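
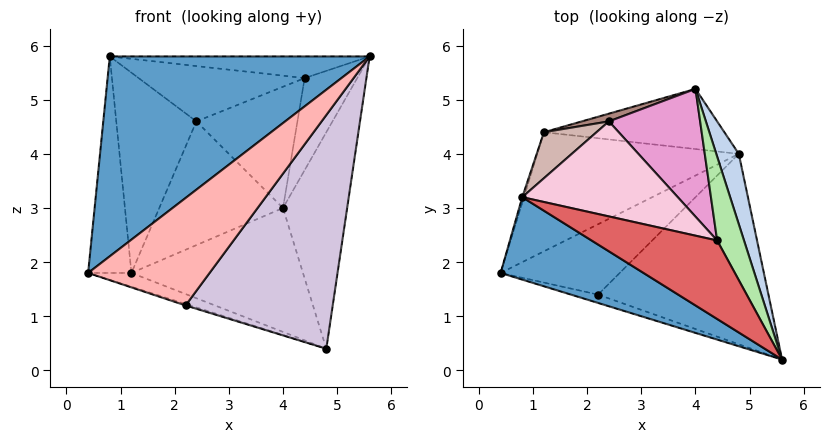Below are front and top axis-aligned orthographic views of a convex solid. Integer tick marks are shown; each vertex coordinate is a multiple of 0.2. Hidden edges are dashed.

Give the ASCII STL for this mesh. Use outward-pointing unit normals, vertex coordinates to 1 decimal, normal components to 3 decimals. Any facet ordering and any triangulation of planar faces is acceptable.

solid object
 facet normal -0.500 -0.800 0.330
  outer loop
   vertex 0.8 3.2 5.8
   vertex 0.4 1.8 1.8
   vertex 5.6 0.2 5.8
  endloop
 endfacet
 facet normal 0.925 0.362 0.118
  outer loop
   vertex 4.8 4.0 0.4
   vertex 4.0 5.2 3.0
   vertex 5.6 0.2 5.8
  endloop
 endfacet
 facet normal -0.956 0.294 -0.007
  outer loop
   vertex 1.2 4.4 1.8
   vertex 0.4 1.8 1.8
   vertex 0.8 3.2 5.8
  endloop
 endfacet
 facet normal -0.350 0.108 -0.931
  outer loop
   vertex 1.2 4.4 1.8
   vertex 4.8 4.0 0.4
   vertex 0.4 1.8 1.8
  endloop
 endfacet
 facet normal -0.070 0.897 -0.436
  outer loop
   vertex 1.2 4.4 1.8
   vertex 4.0 5.2 3.0
   vertex 4.8 4.0 0.4
  endloop
 endfacet
 facet normal 0.749 0.490 0.446
  outer loop
   vertex 4.4 2.4 5.4
   vertex 5.6 0.2 5.8
   vertex 4.0 5.2 3.0
  endloop
 endfacet
 facet normal 0.164 0.262 0.951
  outer loop
   vertex 4.4 2.4 5.4
   vertex 0.8 3.2 5.8
   vertex 5.6 0.2 5.8
  endloop
 endfacet
 facet normal -0.240 -0.968 -0.075
  outer loop
   vertex 2.2 1.4 1.2
   vertex 5.6 0.2 5.8
   vertex 0.4 1.8 1.8
  endloop
 endfacet
 facet normal -0.312 0.020 -0.950
  outer loop
   vertex 2.2 1.4 1.2
   vertex 0.4 1.8 1.8
   vertex 4.8 4.0 0.4
  endloop
 endfacet
 facet normal 0.502 -0.670 -0.546
  outer loop
   vertex 2.2 1.4 1.2
   vertex 4.8 4.0 0.4
   vertex 5.6 0.2 5.8
  endloop
 endfacet
 facet normal -0.298 0.953 0.060
  outer loop
   vertex 2.4 4.6 4.6
   vertex 4.0 5.2 3.0
   vertex 1.2 4.4 1.8
  endloop
 endfacet
 facet normal -0.565 0.804 0.185
  outer loop
   vertex 2.4 4.6 4.6
   vertex 1.2 4.4 1.8
   vertex 0.8 3.2 5.8
  endloop
 endfacet
 facet normal 0.423 0.624 0.657
  outer loop
   vertex 2.4 4.6 4.6
   vertex 4.4 2.4 5.4
   vertex 4.0 5.2 3.0
  endloop
 endfacet
 facet normal 0.203 0.493 0.846
  outer loop
   vertex 2.4 4.6 4.6
   vertex 0.8 3.2 5.8
   vertex 4.4 2.4 5.4
  endloop
 endfacet
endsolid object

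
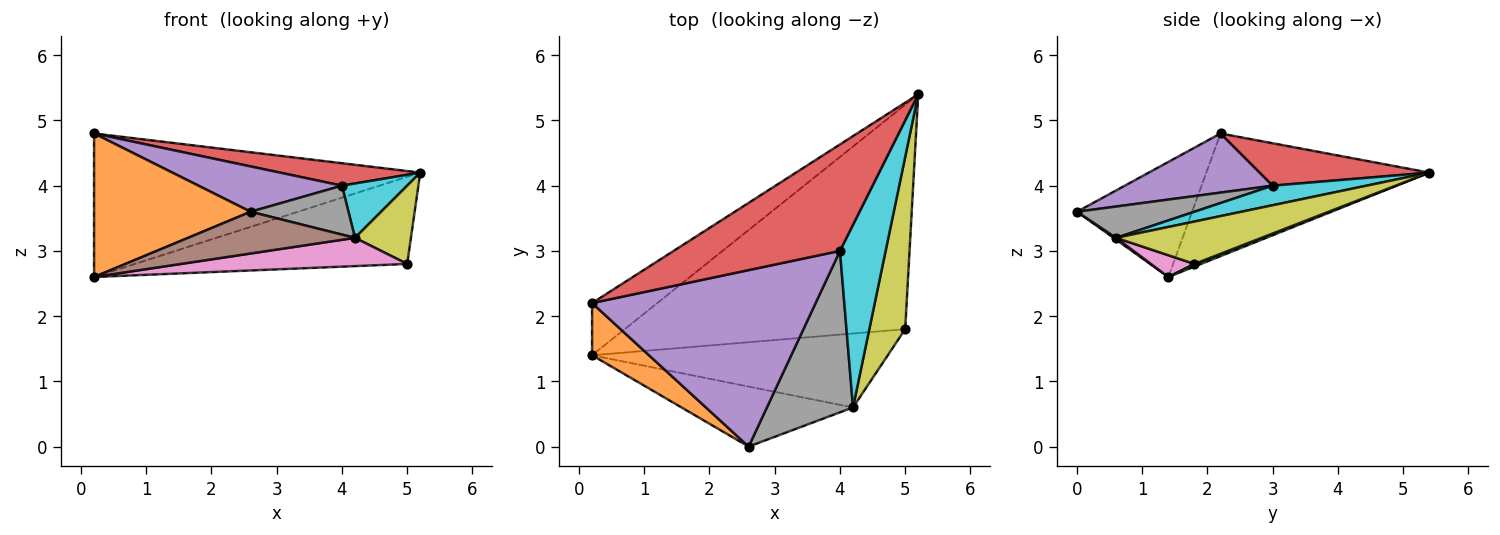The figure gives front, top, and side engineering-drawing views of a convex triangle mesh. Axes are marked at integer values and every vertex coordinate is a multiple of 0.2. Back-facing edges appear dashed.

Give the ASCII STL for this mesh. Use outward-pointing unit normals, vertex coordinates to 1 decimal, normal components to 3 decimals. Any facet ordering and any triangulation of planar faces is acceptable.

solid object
 facet normal -0.541 0.791 -0.288
  outer loop
   vertex 0.2 1.4 2.6
   vertex 0.2 2.2 4.8
   vertex 5.2 5.4 4.2
  endloop
 endfacet
 facet normal -0.568 -0.773 0.281
  outer loop
   vertex 0.2 1.4 2.6
   vertex 2.6 0.0 3.6
   vertex 0.2 2.2 4.8
  endloop
 endfacet
 facet normal 0.009 0.362 -0.932
  outer loop
   vertex 5.0 1.8 2.8
   vertex 0.2 1.4 2.6
   vertex 5.2 5.4 4.2
  endloop
 endfacet
 facet normal 0.242 -0.200 0.949
  outer loop
   vertex 4.0 3.0 4.0
   vertex 5.2 5.4 4.2
   vertex 0.2 2.2 4.8
  endloop
 endfacet
 facet normal 0.248 -0.241 0.938
  outer loop
   vertex 4.0 3.0 4.0
   vertex 0.2 2.2 4.8
   vertex 2.6 0.0 3.6
  endloop
 endfacet
 facet normal 0.009 -0.571 -0.821
  outer loop
   vertex 4.2 0.6 3.2
   vertex 2.6 0.0 3.6
   vertex 0.2 1.4 2.6
  endloop
 endfacet
 facet normal 0.069 -0.356 -0.932
  outer loop
   vertex 4.2 0.6 3.2
   vertex 0.2 1.4 2.6
   vertex 5.0 1.8 2.8
  endloop
 endfacet
 facet normal 0.329 -0.274 0.904
  outer loop
   vertex 4.2 0.6 3.2
   vertex 4.0 3.0 4.0
   vertex 2.6 0.0 3.6
  endloop
 endfacet
 facet normal 0.732 -0.282 0.620
  outer loop
   vertex 4.2 0.6 3.2
   vertex 5.0 1.8 2.8
   vertex 5.2 5.4 4.2
  endloop
 endfacet
 facet normal 0.380 -0.264 0.887
  outer loop
   vertex 4.2 0.6 3.2
   vertex 5.2 5.4 4.2
   vertex 4.0 3.0 4.0
  endloop
 endfacet
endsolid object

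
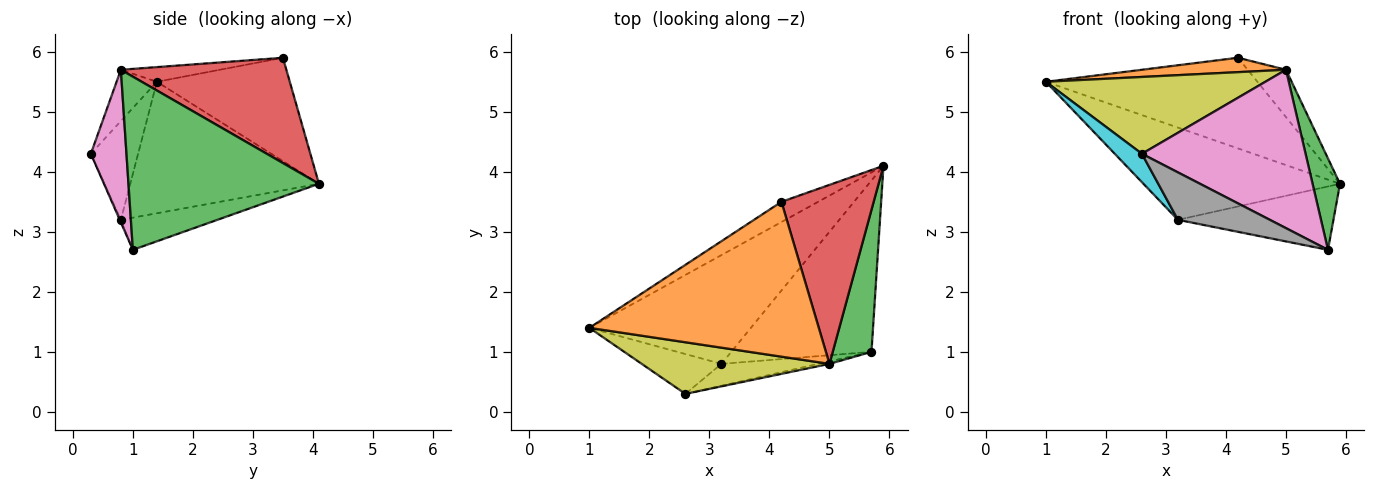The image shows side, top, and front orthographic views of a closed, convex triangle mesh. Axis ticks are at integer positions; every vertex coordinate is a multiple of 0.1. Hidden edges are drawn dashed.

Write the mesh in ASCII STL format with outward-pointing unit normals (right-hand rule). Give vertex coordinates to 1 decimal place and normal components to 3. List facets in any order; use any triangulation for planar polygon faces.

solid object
 facet normal -0.523 0.832 -0.186
  outer loop
   vertex 4.2 3.5 5.9
   vertex 5.9 4.1 3.8
   vertex 1.0 1.4 5.5
  endloop
 endfacet
 facet normal -0.064 -0.092 0.994
  outer loop
   vertex 5.0 0.8 5.7
   vertex 4.2 3.5 5.9
   vertex 1.0 1.4 5.5
  endloop
 endfacet
 facet normal 0.966 -0.139 0.216
  outer loop
   vertex 5.0 0.8 5.7
   vertex 5.7 1.0 2.7
   vertex 5.9 4.1 3.8
  endloop
 endfacet
 facet normal 0.741 0.172 0.649
  outer loop
   vertex 5.0 0.8 5.7
   vertex 5.9 4.1 3.8
   vertex 4.2 3.5 5.9
  endloop
 endfacet
 facet normal -0.528 0.549 -0.648
  outer loop
   vertex 3.2 0.8 3.2
   vertex 1.0 1.4 5.5
   vertex 5.9 4.1 3.8
  endloop
 endfacet
 facet normal -0.211 0.339 -0.917
  outer loop
   vertex 3.2 0.8 3.2
   vertex 5.9 4.1 3.8
   vertex 5.7 1.0 2.7
  endloop
 endfacet
 facet normal 0.213 -0.977 -0.016
  outer loop
   vertex 2.6 0.3 4.3
   vertex 5.7 1.0 2.7
   vertex 5.0 0.8 5.7
  endloop
 endfacet
 facet normal -0.011 -0.908 -0.419
  outer loop
   vertex 2.6 0.3 4.3
   vertex 3.2 0.8 3.2
   vertex 5.7 1.0 2.7
  endloop
 endfacet
 facet normal -0.151 -0.821 0.551
  outer loop
   vertex 2.6 0.3 4.3
   vertex 5.0 0.8 5.7
   vertex 1.0 1.4 5.5
  endloop
 endfacet
 facet normal -0.711 -0.408 -0.573
  outer loop
   vertex 2.6 0.3 4.3
   vertex 1.0 1.4 5.5
   vertex 3.2 0.8 3.2
  endloop
 endfacet
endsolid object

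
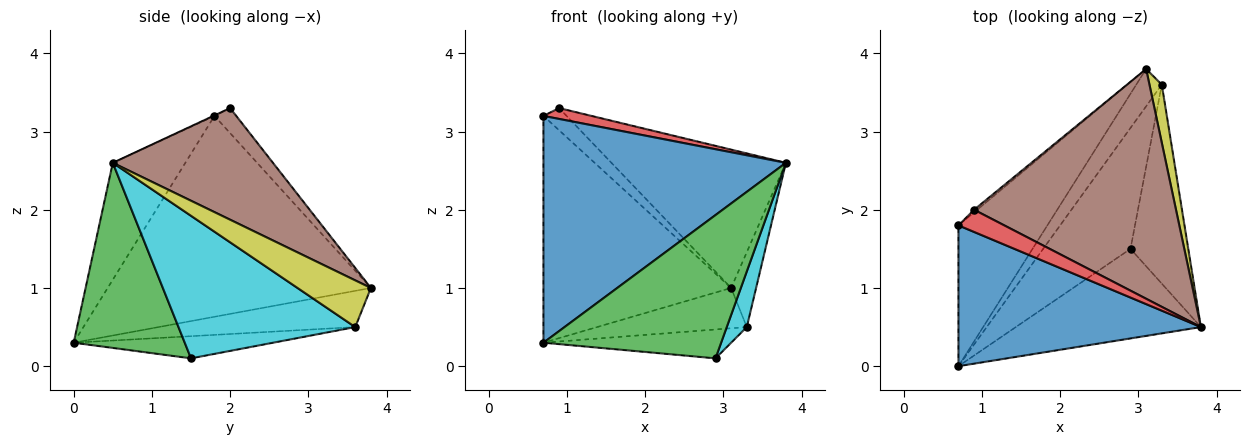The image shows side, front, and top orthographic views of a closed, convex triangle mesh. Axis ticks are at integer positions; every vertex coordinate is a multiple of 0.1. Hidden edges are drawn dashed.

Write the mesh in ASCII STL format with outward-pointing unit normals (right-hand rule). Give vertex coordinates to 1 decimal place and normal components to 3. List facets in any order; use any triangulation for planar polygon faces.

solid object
 facet normal -0.246 -0.823 0.511
  outer loop
   vertex 0.7 0.0 0.3
   vertex 3.8 0.5 2.6
   vertex 0.7 1.8 3.2
  endloop
 endfacet
 facet normal -0.766 0.546 -0.339
  outer loop
   vertex 0.7 0.0 0.3
   vertex 0.7 1.8 3.2
   vertex 3.1 3.8 1.0
  endloop
 endfacet
 facet normal 0.468 -0.749 -0.468
  outer loop
   vertex 2.9 1.5 0.1
   vertex 3.8 0.5 2.6
   vertex 0.7 0.0 0.3
  endloop
 endfacet
 facet normal -0.010 -0.439 0.898
  outer loop
   vertex 0.9 2.0 3.3
   vertex 0.7 1.8 3.2
   vertex 3.8 0.5 2.6
  endloop
 endfacet
 facet normal -0.683 0.726 -0.085
  outer loop
   vertex 0.9 2.0 3.3
   vertex 3.1 3.8 1.0
   vertex 0.7 1.8 3.2
  endloop
 endfacet
 facet normal 0.428 0.466 0.774
  outer loop
   vertex 0.9 2.0 3.3
   vertex 3.8 0.5 2.6
   vertex 3.1 3.8 1.0
  endloop
 endfacet
 facet normal -0.694 0.528 -0.489
  outer loop
   vertex 3.3 3.6 0.5
   vertex 0.7 0.0 0.3
   vertex 3.1 3.8 1.0
  endloop
 endfacet
 facet normal -0.240 0.226 -0.944
  outer loop
   vertex 3.3 3.6 0.5
   vertex 2.9 1.5 0.1
   vertex 0.7 0.0 0.3
  endloop
 endfacet
 facet normal 0.918 0.312 0.242
  outer loop
   vertex 3.3 3.6 0.5
   vertex 3.1 3.8 1.0
   vertex 3.8 0.5 2.6
  endloop
 endfacet
 facet normal 0.922 -0.104 -0.374
  outer loop
   vertex 3.3 3.6 0.5
   vertex 3.8 0.5 2.6
   vertex 2.9 1.5 0.1
  endloop
 endfacet
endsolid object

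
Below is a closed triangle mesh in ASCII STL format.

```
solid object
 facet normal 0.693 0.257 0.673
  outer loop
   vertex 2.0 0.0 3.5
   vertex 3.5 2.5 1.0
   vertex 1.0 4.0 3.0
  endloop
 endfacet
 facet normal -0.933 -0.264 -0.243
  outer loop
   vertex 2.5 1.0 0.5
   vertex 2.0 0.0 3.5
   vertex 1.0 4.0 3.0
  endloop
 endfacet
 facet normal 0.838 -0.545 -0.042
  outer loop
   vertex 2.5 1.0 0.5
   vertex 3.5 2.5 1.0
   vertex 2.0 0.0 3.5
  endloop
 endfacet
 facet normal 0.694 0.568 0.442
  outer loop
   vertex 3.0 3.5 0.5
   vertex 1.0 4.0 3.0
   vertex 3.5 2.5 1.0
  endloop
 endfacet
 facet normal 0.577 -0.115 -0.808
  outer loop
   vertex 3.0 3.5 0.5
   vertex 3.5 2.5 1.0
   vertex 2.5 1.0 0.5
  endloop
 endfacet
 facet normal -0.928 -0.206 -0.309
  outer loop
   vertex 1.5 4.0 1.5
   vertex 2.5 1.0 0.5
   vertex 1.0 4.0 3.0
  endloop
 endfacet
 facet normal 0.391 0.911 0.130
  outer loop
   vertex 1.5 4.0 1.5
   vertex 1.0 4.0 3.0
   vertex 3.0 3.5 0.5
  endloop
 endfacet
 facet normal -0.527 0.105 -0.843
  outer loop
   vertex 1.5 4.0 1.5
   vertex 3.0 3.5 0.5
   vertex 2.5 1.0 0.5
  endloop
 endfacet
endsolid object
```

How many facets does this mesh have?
8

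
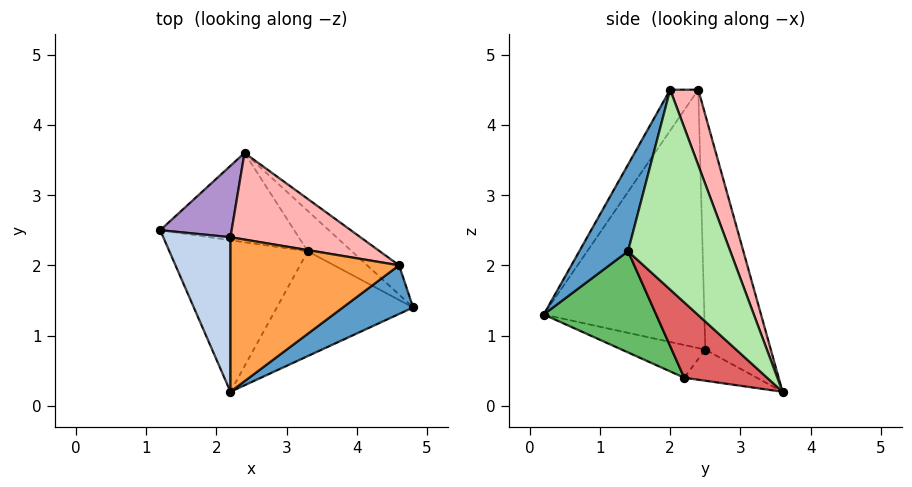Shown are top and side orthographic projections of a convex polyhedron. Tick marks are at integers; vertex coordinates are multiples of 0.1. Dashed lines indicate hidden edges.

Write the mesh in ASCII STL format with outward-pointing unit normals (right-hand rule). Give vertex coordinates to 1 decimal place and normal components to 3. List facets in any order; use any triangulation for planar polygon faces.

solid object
 facet normal 0.327 -0.907 0.265
  outer loop
   vertex 4.6 2.0 4.5
   vertex 2.2 0.2 1.3
   vertex 4.8 1.4 2.2
  endloop
 endfacet
 facet normal -0.909 -0.344 0.236
  outer loop
   vertex 2.2 2.4 4.5
   vertex 1.2 2.5 0.8
   vertex 2.2 0.2 1.3
  endloop
 endfacet
 facet normal -0.136 -0.816 0.561
  outer loop
   vertex 2.2 2.4 4.5
   vertex 2.2 0.2 1.3
   vertex 4.6 2.0 4.5
  endloop
 endfacet
 facet normal -0.219 -0.297 -0.929
  outer loop
   vertex 3.3 2.2 0.4
   vertex 2.2 0.2 1.3
   vertex 1.2 2.5 0.8
  endloop
 endfacet
 facet normal 0.491 -0.567 -0.661
  outer loop
   vertex 3.3 2.2 0.4
   vertex 4.8 1.4 2.2
   vertex 2.2 0.2 1.3
  endloop
 endfacet
 facet normal 0.722 0.683 -0.115
  outer loop
   vertex 2.4 3.6 0.2
   vertex 4.6 2.0 4.5
   vertex 4.8 1.4 2.2
  endloop
 endfacet
 facet normal 0.777 0.435 -0.455
  outer loop
   vertex 2.4 3.6 0.2
   vertex 4.8 1.4 2.2
   vertex 3.3 2.2 0.4
  endloop
 endfacet
 facet normal 0.158 0.949 0.272
  outer loop
   vertex 2.4 3.6 0.2
   vertex 2.2 2.4 4.5
   vertex 4.6 2.0 4.5
  endloop
 endfacet
 facet normal -0.612 0.769 0.186
  outer loop
   vertex 2.4 3.6 0.2
   vertex 1.2 2.5 0.8
   vertex 2.2 2.4 4.5
  endloop
 endfacet
 facet normal -0.218 -0.274 -0.937
  outer loop
   vertex 2.4 3.6 0.2
   vertex 3.3 2.2 0.4
   vertex 1.2 2.5 0.8
  endloop
 endfacet
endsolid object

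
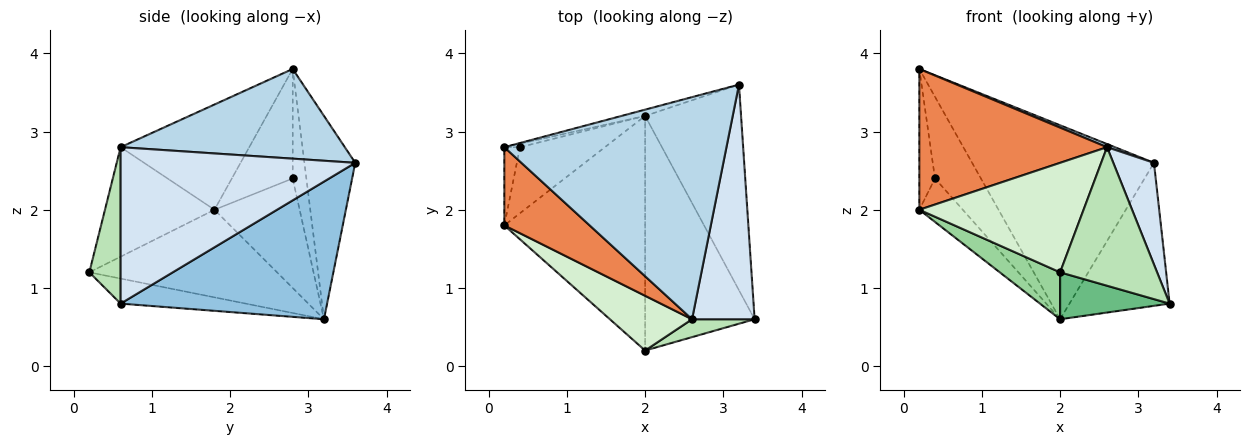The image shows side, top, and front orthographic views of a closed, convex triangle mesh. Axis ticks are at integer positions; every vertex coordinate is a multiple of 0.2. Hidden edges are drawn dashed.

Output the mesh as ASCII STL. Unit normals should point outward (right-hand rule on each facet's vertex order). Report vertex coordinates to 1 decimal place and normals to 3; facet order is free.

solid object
 facet normal -0.269 0.963 -0.031
  outer loop
   vertex 2.0 3.2 0.6
   vertex 0.2 2.8 3.8
   vertex 3.2 3.6 2.6
  endloop
 endfacet
 facet normal 0.762 0.370 -0.531
  outer loop
   vertex 2.0 3.2 0.6
   vertex 3.2 3.6 2.6
   vertex 3.4 0.6 0.8
  endloop
 endfacet
 facet normal 0.374 -0.013 0.927
  outer loop
   vertex 2.6 0.6 2.8
   vertex 3.2 3.6 2.6
   vertex 0.2 2.8 3.8
  endloop
 endfacet
 facet normal 0.917 -0.159 0.367
  outer loop
   vertex 2.6 0.6 2.8
   vertex 3.4 0.6 0.8
   vertex 3.2 3.6 2.6
  endloop
 endfacet
 facet normal -0.514 -0.750 0.417
  outer loop
   vertex 2.6 0.6 2.8
   vertex 0.2 2.8 3.8
   vertex 0.2 1.8 2.0
  endloop
 endfacet
 facet normal -0.285 0.958 -0.041
  outer loop
   vertex 0.4 2.8 2.4
   vertex 0.2 2.8 3.8
   vertex 2.0 3.2 0.6
  endloop
 endfacet
 facet normal -0.959 0.247 -0.137
  outer loop
   vertex 0.4 2.8 2.4
   vertex 0.2 1.8 2.0
   vertex 0.2 2.8 3.8
  endloop
 endfacet
 facet normal -0.733 0.374 -0.568
  outer loop
   vertex 0.4 2.8 2.4
   vertex 2.0 3.2 0.6
   vertex 0.2 1.8 2.0
  endloop
 endfacet
 facet normal -0.219 -0.191 -0.957
  outer loop
   vertex 2.0 0.2 1.2
   vertex 2.0 3.2 0.6
   vertex 3.4 0.6 0.8
  endloop
 endfacet
 facet normal -0.521 -0.167 -0.837
  outer loop
   vertex 2.0 0.2 1.2
   vertex 0.2 1.8 2.0
   vertex 2.0 3.2 0.6
  endloop
 endfacet
 facet normal 0.305 -0.945 0.122
  outer loop
   vertex 2.0 0.2 1.2
   vertex 3.4 0.6 0.8
   vertex 2.6 0.6 2.8
  endloop
 endfacet
 facet normal -0.512 -0.768 0.384
  outer loop
   vertex 2.0 0.2 1.2
   vertex 2.6 0.6 2.8
   vertex 0.2 1.8 2.0
  endloop
 endfacet
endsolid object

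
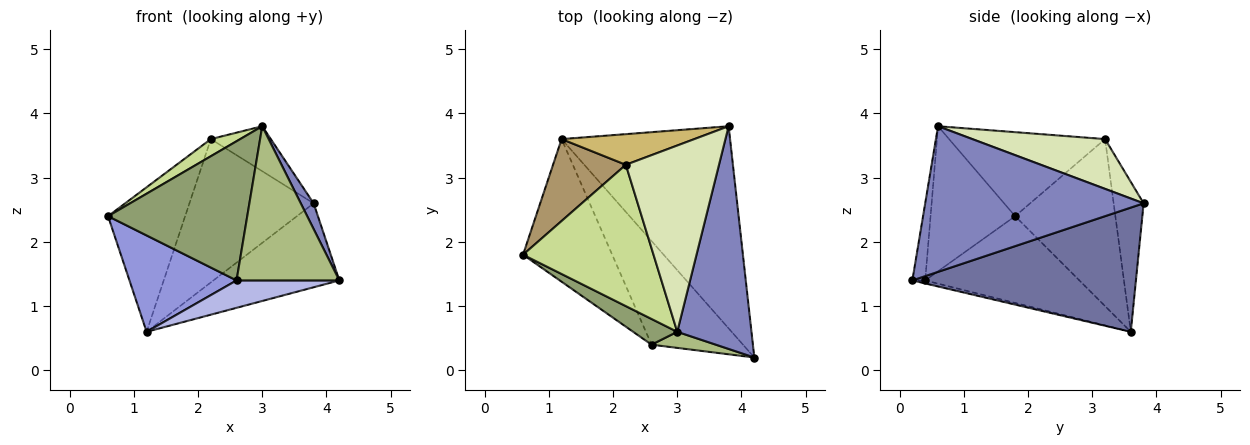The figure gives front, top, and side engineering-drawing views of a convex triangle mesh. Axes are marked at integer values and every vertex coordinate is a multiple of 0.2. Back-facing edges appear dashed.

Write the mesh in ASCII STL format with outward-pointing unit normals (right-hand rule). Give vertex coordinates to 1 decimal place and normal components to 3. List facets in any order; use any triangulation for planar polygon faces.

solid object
 facet normal 0.563 0.317 -0.763
  outer loop
   vertex 1.2 3.6 0.6
   vertex 3.8 3.8 2.6
   vertex 4.2 0.2 1.4
  endloop
 endfacet
 facet normal 0.890 -0.052 0.454
  outer loop
   vertex 3.0 0.6 3.8
   vertex 4.2 0.2 1.4
   vertex 3.8 3.8 2.6
  endloop
 endfacet
 facet normal -0.628 -0.436 -0.645
  outer loop
   vertex 2.6 0.4 1.4
   vertex 0.6 1.8 2.4
   vertex 1.2 3.6 0.6
  endloop
 endfacet
 facet normal -0.032 -0.256 -0.966
  outer loop
   vertex 2.6 0.4 1.4
   vertex 1.2 3.6 0.6
   vertex 4.2 0.2 1.4
  endloop
 endfacet
 facet normal -0.513 -0.844 0.156
  outer loop
   vertex 2.6 0.4 1.4
   vertex 3.0 0.6 3.8
   vertex 0.6 1.8 2.4
  endloop
 endfacet
 facet normal -0.123 -0.987 0.103
  outer loop
   vertex 2.6 0.4 1.4
   vertex 4.2 0.2 1.4
   vertex 3.0 0.6 3.8
  endloop
 endfacet
 facet normal -0.539 -0.101 0.836
  outer loop
   vertex 2.2 3.2 3.6
   vertex 0.6 1.8 2.4
   vertex 3.0 0.6 3.8
  endloop
 endfacet
 facet normal 0.461 0.208 0.863
  outer loop
   vertex 2.2 3.2 3.6
   vertex 3.0 0.6 3.8
   vertex 3.8 3.8 2.6
  endloop
 endfacet
 facet normal -0.749 0.576 0.327
  outer loop
   vertex 2.2 3.2 3.6
   vertex 1.2 3.6 0.6
   vertex 0.6 1.8 2.4
  endloop
 endfacet
 facet normal -0.230 0.952 0.203
  outer loop
   vertex 2.2 3.2 3.6
   vertex 3.8 3.8 2.6
   vertex 1.2 3.6 0.6
  endloop
 endfacet
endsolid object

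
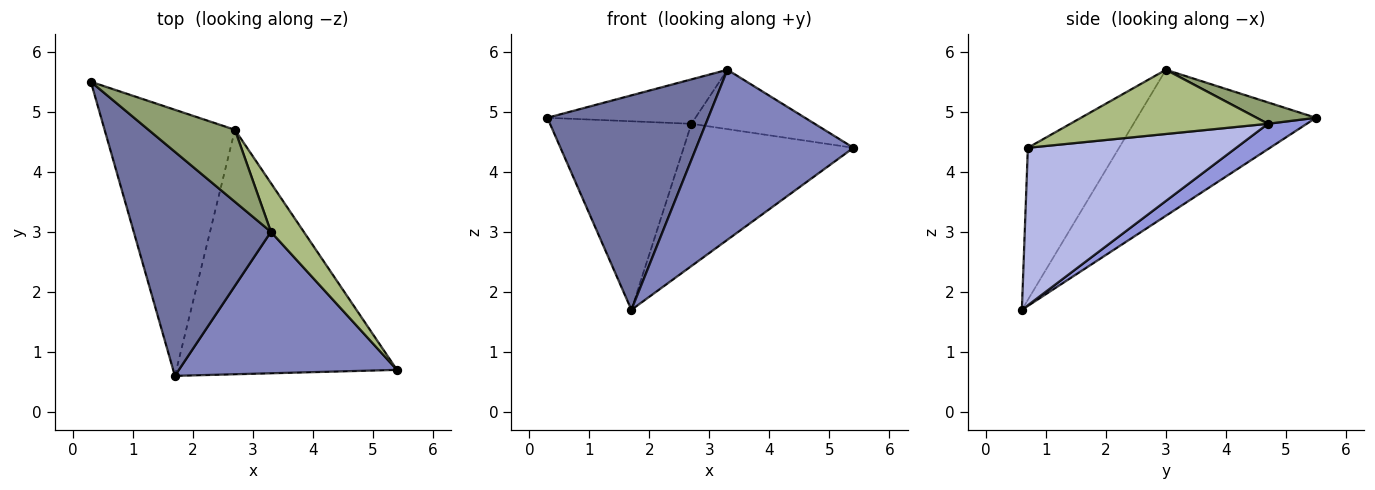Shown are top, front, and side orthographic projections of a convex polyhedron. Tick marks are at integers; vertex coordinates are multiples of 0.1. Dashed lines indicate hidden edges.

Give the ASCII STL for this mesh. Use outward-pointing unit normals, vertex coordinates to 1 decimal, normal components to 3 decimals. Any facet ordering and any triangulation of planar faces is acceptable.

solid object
 facet normal -0.610 -0.548 0.573
  outer loop
   vertex 3.3 3.0 5.7
   vertex 0.3 5.5 4.9
   vertex 1.7 0.6 1.7
  endloop
 endfacet
 facet normal -0.407 -0.702 0.584
  outer loop
   vertex 3.3 3.0 5.7
   vertex 1.7 0.6 1.7
   vertex 5.4 0.7 4.4
  endloop
 endfacet
 facet normal 0.157 0.571 -0.806
  outer loop
   vertex 2.7 4.7 4.8
   vertex 1.7 0.6 1.7
   vertex 0.3 5.5 4.9
  endloop
 endfacet
 facet normal 0.525 0.428 -0.736
  outer loop
   vertex 2.7 4.7 4.8
   vertex 5.4 0.7 4.4
   vertex 1.7 0.6 1.7
  endloop
 endfacet
 facet normal 0.206 0.514 0.833
  outer loop
   vertex 2.7 4.7 4.8
   vertex 0.3 5.5 4.9
   vertex 3.3 3.0 5.7
  endloop
 endfacet
 facet normal 0.778 0.486 0.398
  outer loop
   vertex 2.7 4.7 4.8
   vertex 3.3 3.0 5.7
   vertex 5.4 0.7 4.4
  endloop
 endfacet
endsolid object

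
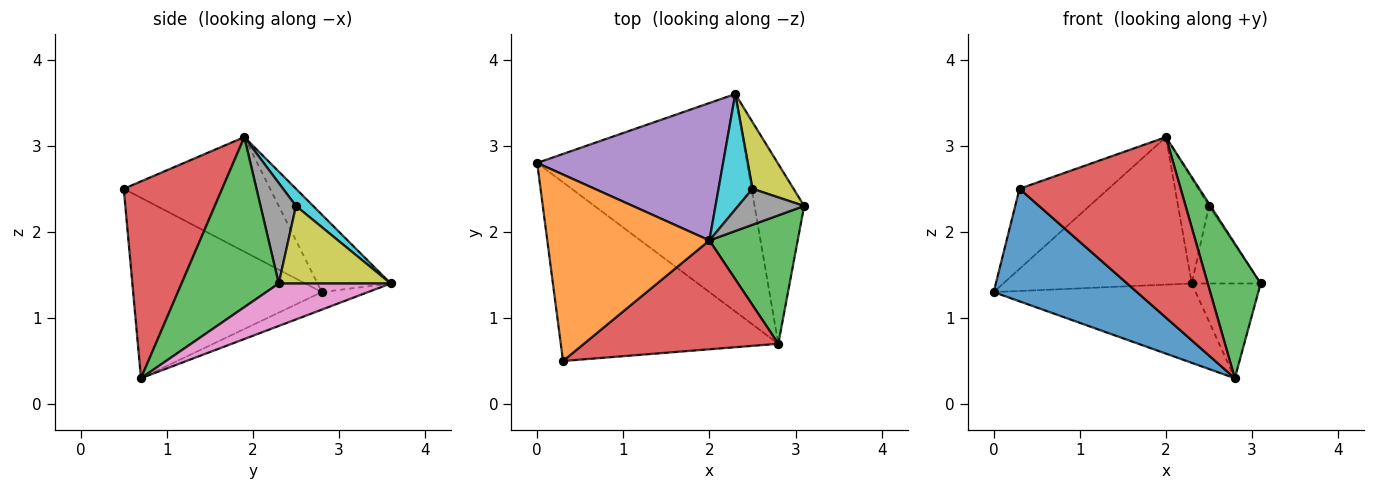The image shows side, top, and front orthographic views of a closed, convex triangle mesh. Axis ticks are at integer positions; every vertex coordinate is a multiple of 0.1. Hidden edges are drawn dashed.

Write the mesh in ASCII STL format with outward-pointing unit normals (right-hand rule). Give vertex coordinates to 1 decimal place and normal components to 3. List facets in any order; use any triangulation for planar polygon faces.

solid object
 facet normal -0.575 -0.436 -0.693
  outer loop
   vertex 2.8 0.7 0.3
   vertex 0.3 0.5 2.5
   vertex 0.0 2.8 1.3
  endloop
 endfacet
 facet normal -0.545 0.331 0.771
  outer loop
   vertex 2.0 1.9 3.1
   vertex 0.0 2.8 1.3
   vertex 0.3 0.5 2.5
  endloop
 endfacet
 facet normal 0.799 -0.435 0.415
  outer loop
   vertex 2.0 1.9 3.1
   vertex 2.8 0.7 0.3
   vertex 3.1 2.3 1.4
  endloop
 endfacet
 facet normal 0.463 -0.759 0.458
  outer loop
   vertex 2.0 1.9 3.1
   vertex 0.3 0.5 2.5
   vertex 2.8 0.7 0.3
  endloop
 endfacet
 facet normal -0.273 0.704 0.656
  outer loop
   vertex 2.3 3.6 1.4
   vertex 0.0 2.8 1.3
   vertex 2.0 1.9 3.1
  endloop
 endfacet
 facet normal -0.078 0.342 -0.937
  outer loop
   vertex 2.3 3.6 1.4
   vertex 2.8 0.7 0.3
   vertex 0.0 2.8 1.3
  endloop
 endfacet
 facet normal 0.604 0.372 -0.705
  outer loop
   vertex 2.3 3.6 1.4
   vertex 3.1 2.3 1.4
   vertex 2.8 0.7 0.3
  endloop
 endfacet
 facet normal 0.835 0.036 0.549
  outer loop
   vertex 2.5 2.5 2.3
   vertex 2.0 1.9 3.1
   vertex 3.1 2.3 1.4
  endloop
 endfacet
 facet normal 0.776 0.478 0.411
  outer loop
   vertex 2.5 2.5 2.3
   vertex 3.1 2.3 1.4
   vertex 2.3 3.6 1.4
  endloop
 endfacet
 facet normal 0.351 0.630 0.692
  outer loop
   vertex 2.5 2.5 2.3
   vertex 2.3 3.6 1.4
   vertex 2.0 1.9 3.1
  endloop
 endfacet
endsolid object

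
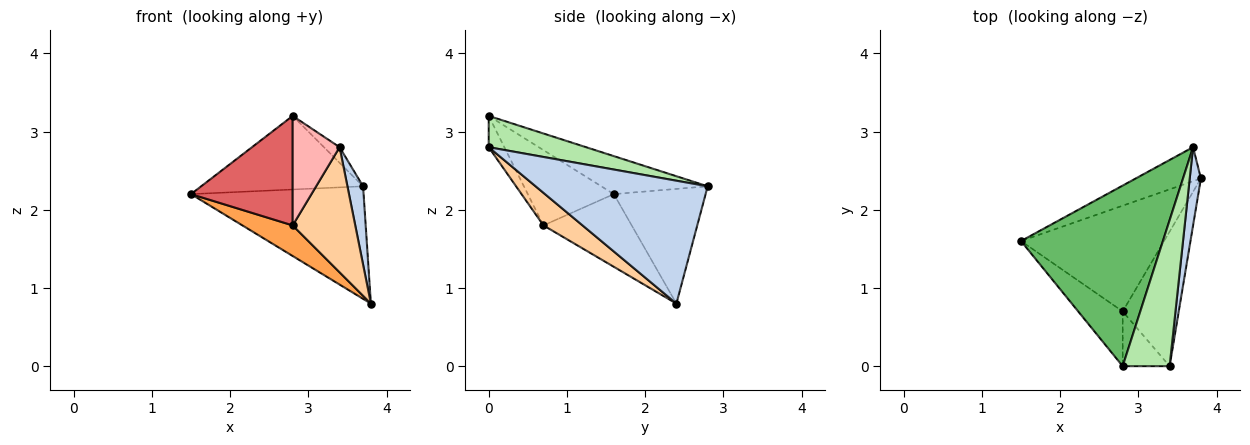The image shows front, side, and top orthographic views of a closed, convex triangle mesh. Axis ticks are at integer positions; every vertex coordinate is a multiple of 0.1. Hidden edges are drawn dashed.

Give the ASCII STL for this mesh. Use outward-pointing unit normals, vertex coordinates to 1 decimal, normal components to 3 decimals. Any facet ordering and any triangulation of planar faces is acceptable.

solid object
 facet normal -0.454 0.853 -0.258
  outer loop
   vertex 3.7 2.8 2.3
   vertex 3.8 2.4 0.8
   vertex 1.5 1.6 2.2
  endloop
 endfacet
 facet normal 0.992 -0.090 0.090
  outer loop
   vertex 3.7 2.8 2.3
   vertex 3.4 0.0 2.8
   vertex 3.8 2.4 0.8
  endloop
 endfacet
 facet normal -0.439 -0.250 -0.863
  outer loop
   vertex 2.8 0.7 1.8
   vertex 1.5 1.6 2.2
   vertex 3.8 2.4 0.8
  endloop
 endfacet
 facet normal 0.392 -0.627 -0.674
  outer loop
   vertex 2.8 0.7 1.8
   vertex 3.8 2.4 0.8
   vertex 3.4 0.0 2.8
  endloop
 endfacet
 facet normal -0.241 0.366 0.899
  outer loop
   vertex 2.8 0.0 3.2
   vertex 3.7 2.8 2.3
   vertex 1.5 1.6 2.2
  endloop
 endfacet
 facet normal 0.553 0.089 0.829
  outer loop
   vertex 2.8 0.0 3.2
   vertex 3.4 0.0 2.8
   vertex 3.7 2.8 2.3
  endloop
 endfacet
 facet normal -0.603 -0.713 -0.357
  outer loop
   vertex 2.8 0.0 3.2
   vertex 1.5 1.6 2.2
   vertex 2.8 0.7 1.8
  endloop
 endfacet
 facet normal -0.286 -0.857 -0.429
  outer loop
   vertex 2.8 0.0 3.2
   vertex 2.8 0.7 1.8
   vertex 3.4 0.0 2.8
  endloop
 endfacet
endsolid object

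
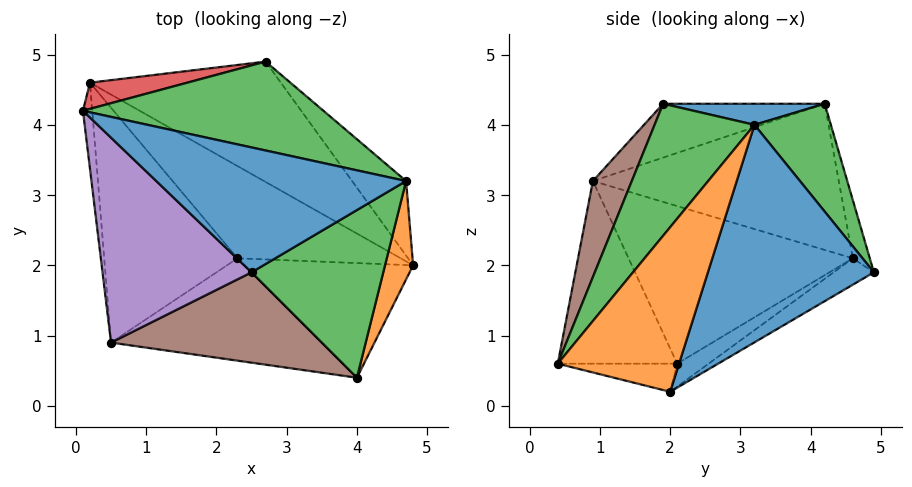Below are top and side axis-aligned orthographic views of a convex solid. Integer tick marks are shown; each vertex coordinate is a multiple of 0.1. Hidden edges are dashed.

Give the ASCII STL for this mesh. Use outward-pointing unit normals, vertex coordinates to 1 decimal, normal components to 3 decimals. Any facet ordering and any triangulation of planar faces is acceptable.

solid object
 facet normal 0.084 0.087 0.993
  outer loop
   vertex 4.7 3.2 4.0
   vertex 0.1 4.2 4.3
   vertex 2.5 1.9 4.3
  endloop
 endfacet
 facet normal 0.899 -0.411 0.153
  outer loop
   vertex 4.7 3.2 4.0
   vertex 4.0 0.4 0.6
   vertex 4.8 2.0 0.2
  endloop
 endfacet
 facet normal 0.492 -0.719 0.491
  outer loop
   vertex 4.7 3.2 4.0
   vertex 2.5 1.9 4.3
   vertex 4.0 0.4 0.6
  endloop
 endfacet
 facet normal -0.993 -0.099 -0.063
  outer loop
   vertex 0.5 0.9 3.2
   vertex 0.1 4.2 4.3
   vertex 0.2 4.6 2.1
  endloop
 endfacet
 facet normal -0.320 -0.334 0.886
  outer loop
   vertex 0.5 0.9 3.2
   vertex 2.5 1.9 4.3
   vertex 0.1 4.2 4.3
  endloop
 endfacet
 facet normal 0.199 -0.878 0.436
  outer loop
   vertex 0.5 0.9 3.2
   vertex 4.0 0.4 0.6
   vertex 2.5 1.9 4.3
  endloop
 endfacet
 facet normal -0.162 -0.162 -0.973
  outer loop
   vertex 2.3 2.1 0.6
   vertex 4.8 2.0 0.2
   vertex 4.0 0.4 0.6
  endloop
 endfacet
 facet normal -0.126 0.431 -0.894
  outer loop
   vertex 2.3 2.1 0.6
   vertex 0.2 4.6 2.1
   vertex 4.8 2.0 0.2
  endloop
 endfacet
 facet normal -0.548 -0.548 -0.632
  outer loop
   vertex 2.3 2.1 0.6
   vertex 4.0 0.4 0.6
   vertex 0.5 0.9 3.2
  endloop
 endfacet
 facet normal -0.740 -0.246 -0.626
  outer loop
   vertex 2.3 2.1 0.6
   vertex 0.5 0.9 3.2
   vertex 0.2 4.6 2.1
  endloop
 endfacet
 facet normal 0.742 0.645 -0.184
  outer loop
   vertex 2.7 4.9 1.9
   vertex 4.7 3.2 4.0
   vertex 4.8 2.0 0.2
  endloop
 endfacet
 facet normal -0.123 0.434 -0.893
  outer loop
   vertex 2.7 4.9 1.9
   vertex 4.8 2.0 0.2
   vertex 0.2 4.6 2.1
  endloop
 endfacet
 facet normal 0.216 0.849 0.482
  outer loop
   vertex 2.7 4.9 1.9
   vertex 0.1 4.2 4.3
   vertex 4.7 3.2 4.0
  endloop
 endfacet
 facet normal -0.104 0.979 0.173
  outer loop
   vertex 2.7 4.9 1.9
   vertex 0.2 4.6 2.1
   vertex 0.1 4.2 4.3
  endloop
 endfacet
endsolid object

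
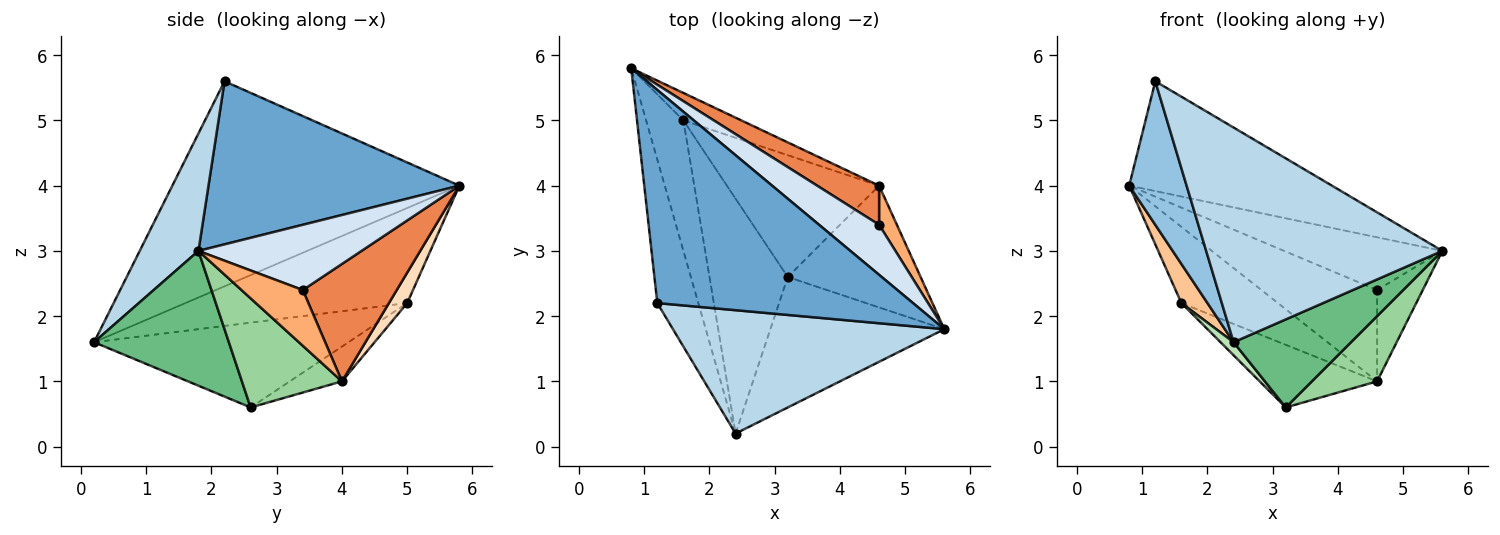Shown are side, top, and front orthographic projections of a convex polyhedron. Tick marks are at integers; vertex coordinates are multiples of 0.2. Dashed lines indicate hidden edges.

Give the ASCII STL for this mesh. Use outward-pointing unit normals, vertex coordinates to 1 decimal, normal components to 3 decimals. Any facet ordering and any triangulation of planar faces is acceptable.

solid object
 facet normal 0.493 0.398 0.773
  outer loop
   vertex 1.2 2.2 5.6
   vertex 5.6 1.8 3.0
   vertex 0.8 5.8 4.0
  endloop
 endfacet
 facet normal -0.962 -0.192 -0.192
  outer loop
   vertex 1.2 2.2 5.6
   vertex 0.8 5.8 4.0
   vertex 2.4 0.2 1.6
  endloop
 endfacet
 facet normal 0.211 -0.848 0.487
  outer loop
   vertex 1.2 2.2 5.6
   vertex 2.4 0.2 1.6
   vertex 5.6 1.8 3.0
  endloop
 endfacet
 facet normal 0.599 0.581 0.551
  outer loop
   vertex 4.6 3.4 2.4
   vertex 0.8 5.8 4.0
   vertex 5.6 1.8 3.0
  endloop
 endfacet
 facet normal 0.598 0.737 0.316
  outer loop
   vertex 4.6 3.4 2.4
   vertex 4.6 4.0 1.0
   vertex 0.8 5.8 4.0
  endloop
 endfacet
 facet normal 0.777 0.579 0.248
  outer loop
   vertex 4.6 3.4 2.4
   vertex 5.6 1.8 3.0
   vertex 4.6 4.0 1.0
  endloop
 endfacet
 facet normal -0.925 -0.109 -0.363
  outer loop
   vertex 1.6 5.0 2.2
   vertex 2.4 0.2 1.6
   vertex 0.8 5.8 4.0
  endloop
 endfacet
 facet normal 0.175 0.926 -0.334
  outer loop
   vertex 1.6 5.0 2.2
   vertex 0.8 5.8 4.0
   vertex 4.6 4.0 1.0
  endloop
 endfacet
 facet normal 0.540 -0.471 -0.697
  outer loop
   vertex 3.2 2.6 0.6
   vertex 5.6 1.8 3.0
   vertex 2.4 0.2 1.6
  endloop
 endfacet
 facet normal 0.586 -0.382 -0.714
  outer loop
   vertex 3.2 2.6 0.6
   vertex 4.6 4.0 1.0
   vertex 5.6 1.8 3.0
  endloop
 endfacet
 facet normal -0.734 -0.038 -0.678
  outer loop
   vertex 3.2 2.6 0.6
   vertex 2.4 0.2 1.6
   vertex 1.6 5.0 2.2
  endloop
 endfacet
 facet normal -0.199 0.448 -0.871
  outer loop
   vertex 3.2 2.6 0.6
   vertex 1.6 5.0 2.2
   vertex 4.6 4.0 1.0
  endloop
 endfacet
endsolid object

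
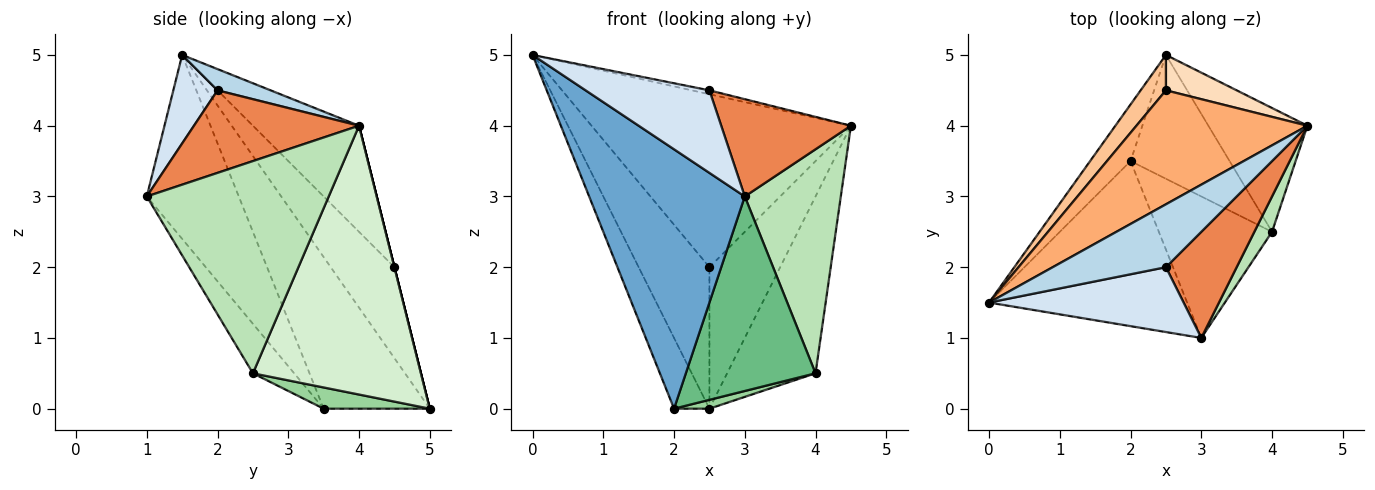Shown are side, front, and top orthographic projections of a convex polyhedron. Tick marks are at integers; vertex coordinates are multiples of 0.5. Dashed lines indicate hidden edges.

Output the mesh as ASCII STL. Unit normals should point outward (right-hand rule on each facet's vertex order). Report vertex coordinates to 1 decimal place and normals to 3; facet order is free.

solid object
 facet normal -0.446 -0.755 -0.480
  outer loop
   vertex 2.0 3.5 0.0
   vertex 3.0 1.0 3.0
   vertex 0.0 1.5 5.0
  endloop
 endfacet
 facet normal -0.920 0.307 -0.245
  outer loop
   vertex 2.0 3.5 0.0
   vertex 0.0 1.5 5.0
   vertex 2.5 5.0 0.0
  endloop
 endfacet
 facet normal 0.184 0.061 0.981
  outer loop
   vertex 2.5 2.0 4.5
   vertex 4.5 4.0 4.0
   vertex 0.0 1.5 5.0
  endloop
 endfacet
 facet normal 0.270 -0.757 0.595
  outer loop
   vertex 2.5 2.0 4.5
   vertex 0.0 1.5 5.0
   vertex 3.0 1.0 3.0
  endloop
 endfacet
 facet normal 0.652 -0.512 0.559
  outer loop
   vertex 2.5 2.0 4.5
   vertex 3.0 1.0 3.0
   vertex 4.5 4.0 4.0
  endloop
 endfacet
 facet normal -0.323 0.790 0.521
  outer loop
   vertex 2.5 4.5 2.0
   vertex 0.0 1.5 5.0
   vertex 4.5 4.0 4.0
  endloop
 endfacet
 facet normal -0.658 0.731 0.183
  outer loop
   vertex 2.5 4.5 2.0
   vertex 2.5 5.0 0.0
   vertex 0.0 1.5 5.0
  endloop
 endfacet
 facet normal 0.000 0.970 0.243
  outer loop
   vertex 2.5 4.5 2.0
   vertex 4.5 4.0 4.0
   vertex 2.5 5.0 0.0
  endloop
 endfacet
 facet normal -0.249 -0.783 -0.570
  outer loop
   vertex 4.0 2.5 0.5
   vertex 3.0 1.0 3.0
   vertex 2.0 3.5 0.0
  endloop
 endfacet
 facet normal 0.209 -0.070 -0.975
  outer loop
   vertex 4.0 2.5 0.5
   vertex 2.0 3.5 0.0
   vertex 2.5 5.0 0.0
  endloop
 endfacet
 facet normal 0.882 -0.465 0.073
  outer loop
   vertex 4.0 2.5 0.5
   vertex 4.5 4.0 4.0
   vertex 3.0 1.0 3.0
  endloop
 endfacet
 facet normal 0.841 0.443 -0.310
  outer loop
   vertex 4.0 2.5 0.5
   vertex 2.5 5.0 0.0
   vertex 4.5 4.0 4.0
  endloop
 endfacet
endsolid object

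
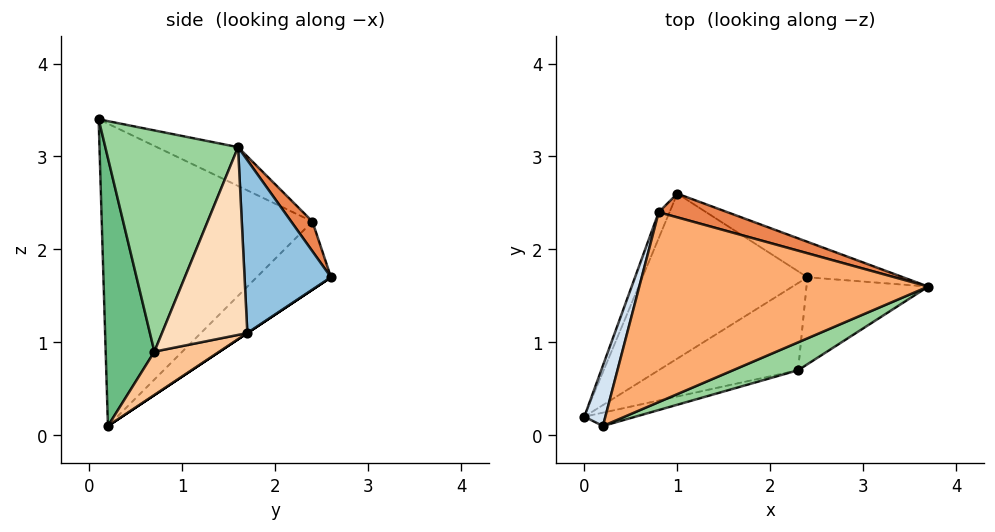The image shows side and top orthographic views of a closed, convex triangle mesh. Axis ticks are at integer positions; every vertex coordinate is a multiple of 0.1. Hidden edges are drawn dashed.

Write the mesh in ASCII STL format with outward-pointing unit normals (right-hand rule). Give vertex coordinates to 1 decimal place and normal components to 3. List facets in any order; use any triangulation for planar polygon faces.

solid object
 facet normal 0.000 0.555 -0.832
  outer loop
   vertex 2.4 1.7 1.1
   vertex 0.0 0.2 0.1
   vertex 1.0 2.6 1.7
  endloop
 endfacet
 facet normal 0.447 0.860 -0.247
  outer loop
   vertex 2.4 1.7 1.1
   vertex 1.0 2.6 1.7
   vertex 3.7 1.6 3.1
  endloop
 endfacet
 facet normal -0.878 0.459 -0.140
  outer loop
   vertex 0.8 2.4 2.3
   vertex 1.0 2.6 1.7
   vertex 0.0 0.2 0.1
  endloop
 endfacet
 facet normal -0.957 0.282 0.067
  outer loop
   vertex 0.8 2.4 2.3
   vertex 0.0 0.2 0.1
   vertex 0.2 0.1 3.4
  endloop
 endfacet
 facet normal 0.155 0.921 0.359
  outer loop
   vertex 0.8 2.4 2.3
   vertex 3.7 1.6 3.1
   vertex 1.0 2.6 1.7
  endloop
 endfacet
 facet normal -0.119 0.453 0.883
  outer loop
   vertex 0.8 2.4 2.3
   vertex 0.2 0.1 3.4
   vertex 3.7 1.6 3.1
  endloop
 endfacet
 facet normal 0.293 0.159 -0.943
  outer loop
   vertex 2.3 0.7 0.9
   vertex 0.0 0.2 0.1
   vertex 2.4 1.7 1.1
  endloop
 endfacet
 facet normal 0.839 0.025 -0.544
  outer loop
   vertex 2.3 0.7 0.9
   vertex 2.4 1.7 1.1
   vertex 3.7 1.6 3.1
  endloop
 endfacet
 facet normal 0.227 -0.973 -0.043
  outer loop
   vertex 2.3 0.7 0.9
   vertex 0.2 0.1 3.4
   vertex 0.0 0.2 0.1
  endloop
 endfacet
 facet normal 0.400 -0.909 0.118
  outer loop
   vertex 2.3 0.7 0.9
   vertex 3.7 1.6 3.1
   vertex 0.2 0.1 3.4
  endloop
 endfacet
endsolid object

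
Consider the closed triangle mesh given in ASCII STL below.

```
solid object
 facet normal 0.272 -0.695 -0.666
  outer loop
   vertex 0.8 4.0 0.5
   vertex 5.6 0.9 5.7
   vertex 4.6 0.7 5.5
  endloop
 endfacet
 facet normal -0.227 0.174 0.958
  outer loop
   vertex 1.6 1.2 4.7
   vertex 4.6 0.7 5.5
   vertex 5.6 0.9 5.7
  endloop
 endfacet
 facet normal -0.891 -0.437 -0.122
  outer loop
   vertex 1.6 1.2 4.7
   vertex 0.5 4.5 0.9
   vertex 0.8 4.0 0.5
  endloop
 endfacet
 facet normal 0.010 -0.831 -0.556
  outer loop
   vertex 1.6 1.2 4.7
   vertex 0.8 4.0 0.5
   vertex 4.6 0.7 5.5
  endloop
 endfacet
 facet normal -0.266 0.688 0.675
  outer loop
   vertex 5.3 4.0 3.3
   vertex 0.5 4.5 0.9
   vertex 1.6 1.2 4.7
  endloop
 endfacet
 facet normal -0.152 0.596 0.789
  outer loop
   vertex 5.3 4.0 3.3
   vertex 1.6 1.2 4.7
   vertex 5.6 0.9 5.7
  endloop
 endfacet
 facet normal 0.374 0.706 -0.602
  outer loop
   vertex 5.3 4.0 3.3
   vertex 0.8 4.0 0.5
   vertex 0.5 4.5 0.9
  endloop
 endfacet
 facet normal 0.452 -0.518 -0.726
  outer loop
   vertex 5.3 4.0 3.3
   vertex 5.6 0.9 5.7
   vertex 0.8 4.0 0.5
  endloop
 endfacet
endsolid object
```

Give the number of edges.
12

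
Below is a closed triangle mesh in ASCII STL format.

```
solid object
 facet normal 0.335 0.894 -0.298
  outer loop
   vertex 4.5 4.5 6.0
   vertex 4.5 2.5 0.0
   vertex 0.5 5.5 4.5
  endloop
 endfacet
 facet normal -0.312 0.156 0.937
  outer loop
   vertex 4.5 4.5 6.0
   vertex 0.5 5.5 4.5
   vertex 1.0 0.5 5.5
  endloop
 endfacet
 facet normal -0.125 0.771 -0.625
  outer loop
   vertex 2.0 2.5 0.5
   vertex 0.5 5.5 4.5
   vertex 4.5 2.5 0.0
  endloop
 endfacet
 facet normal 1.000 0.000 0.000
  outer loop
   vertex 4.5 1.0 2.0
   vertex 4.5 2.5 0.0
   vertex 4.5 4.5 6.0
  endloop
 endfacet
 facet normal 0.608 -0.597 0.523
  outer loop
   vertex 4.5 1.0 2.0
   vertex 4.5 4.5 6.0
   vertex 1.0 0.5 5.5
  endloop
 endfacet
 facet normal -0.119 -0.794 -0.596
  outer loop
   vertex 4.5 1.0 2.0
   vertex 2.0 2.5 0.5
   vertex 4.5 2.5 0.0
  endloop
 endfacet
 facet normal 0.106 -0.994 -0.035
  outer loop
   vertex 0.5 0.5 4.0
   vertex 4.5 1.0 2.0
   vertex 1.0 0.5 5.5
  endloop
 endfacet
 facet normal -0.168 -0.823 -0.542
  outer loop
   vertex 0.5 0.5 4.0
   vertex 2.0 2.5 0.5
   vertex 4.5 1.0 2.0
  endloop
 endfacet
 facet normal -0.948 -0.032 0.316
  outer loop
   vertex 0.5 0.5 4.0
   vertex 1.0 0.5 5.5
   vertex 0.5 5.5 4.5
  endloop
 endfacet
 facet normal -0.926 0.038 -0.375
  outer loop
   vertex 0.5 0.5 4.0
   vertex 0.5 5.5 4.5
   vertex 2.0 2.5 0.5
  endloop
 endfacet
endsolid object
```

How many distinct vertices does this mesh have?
7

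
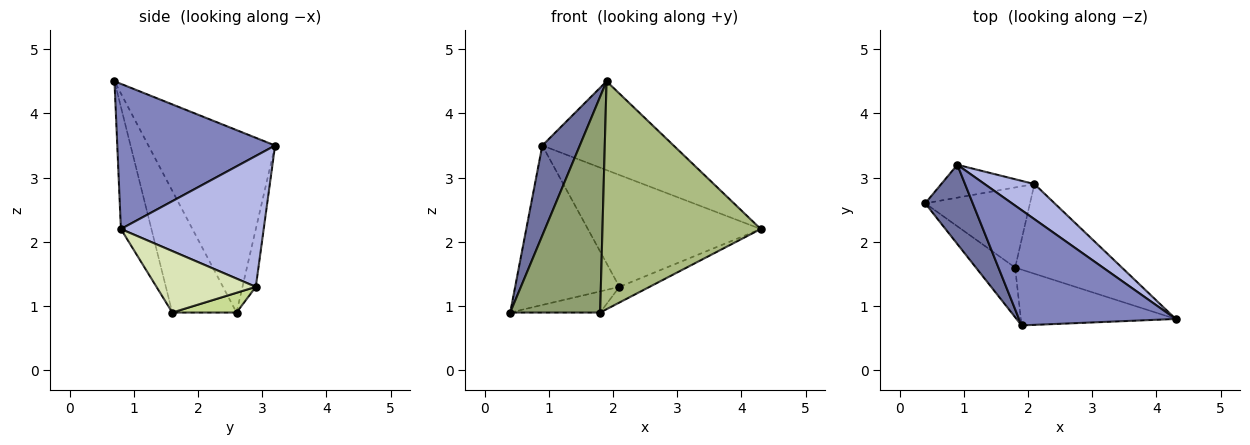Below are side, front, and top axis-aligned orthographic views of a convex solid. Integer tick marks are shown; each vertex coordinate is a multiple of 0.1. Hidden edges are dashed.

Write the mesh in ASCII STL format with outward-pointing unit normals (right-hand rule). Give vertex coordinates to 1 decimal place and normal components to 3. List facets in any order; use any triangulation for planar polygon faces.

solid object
 facet normal -0.930 -0.275 0.242
  outer loop
   vertex 0.9 3.2 3.5
   vertex 0.4 2.6 0.9
   vertex 1.9 0.7 4.5
  endloop
 endfacet
 facet normal 0.592 0.492 0.639
  outer loop
   vertex 0.9 3.2 3.5
   vertex 1.9 0.7 4.5
   vertex 4.3 0.8 2.2
  endloop
 endfacet
 facet normal -0.124 0.972 -0.200
  outer loop
   vertex 2.1 2.9 1.3
   vertex 0.4 2.6 0.9
   vertex 0.9 3.2 3.5
  endloop
 endfacet
 facet normal 0.619 0.749 0.235
  outer loop
   vertex 2.1 2.9 1.3
   vertex 0.9 3.2 3.5
   vertex 4.3 0.8 2.2
  endloop
 endfacet
 facet normal -0.571 -0.800 -0.184
  outer loop
   vertex 1.8 1.6 0.9
   vertex 1.9 0.7 4.5
   vertex 0.4 2.6 0.9
  endloop
 endfacet
 facet normal -0.184 -0.955 -0.234
  outer loop
   vertex 1.8 1.6 0.9
   vertex 4.3 0.8 2.2
   vertex 1.9 0.7 4.5
  endloop
 endfacet
 facet normal 0.179 0.251 -0.951
  outer loop
   vertex 1.8 1.6 0.9
   vertex 0.4 2.6 0.9
   vertex 2.1 2.9 1.3
  endloop
 endfacet
 facet normal 0.493 0.150 -0.857
  outer loop
   vertex 1.8 1.6 0.9
   vertex 2.1 2.9 1.3
   vertex 4.3 0.8 2.2
  endloop
 endfacet
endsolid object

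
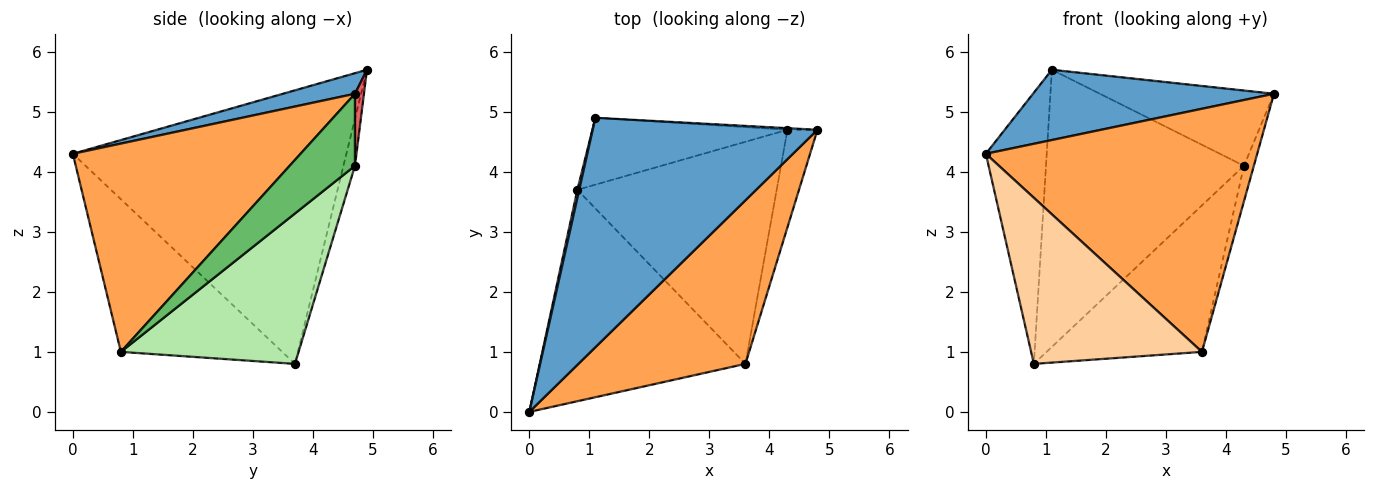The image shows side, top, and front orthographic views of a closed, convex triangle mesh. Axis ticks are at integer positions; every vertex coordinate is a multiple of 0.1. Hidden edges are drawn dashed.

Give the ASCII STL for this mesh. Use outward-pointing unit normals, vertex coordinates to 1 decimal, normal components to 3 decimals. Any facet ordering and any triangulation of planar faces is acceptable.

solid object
 facet normal 0.087 -0.292 0.953
  outer loop
   vertex 1.1 4.9 5.7
   vertex 0.0 0.0 4.3
   vertex 4.8 4.7 5.3
  endloop
 endfacet
 facet normal -0.976 0.217 0.007
  outer loop
   vertex 0.8 3.7 0.8
   vertex 0.0 0.0 4.3
   vertex 1.1 4.9 5.7
  endloop
 endfacet
 facet normal 0.571 -0.681 0.458
  outer loop
   vertex 3.6 0.8 1.0
   vertex 4.8 4.7 5.3
   vertex 0.0 0.0 4.3
  endloop
 endfacet
 facet normal -0.504 -0.534 -0.679
  outer loop
   vertex 3.6 0.8 1.0
   vertex 0.0 0.0 4.3
   vertex 0.8 3.7 0.8
  endloop
 endfacet
 facet normal 0.914 0.139 -0.381
  outer loop
   vertex 4.3 4.7 4.1
   vertex 4.8 4.7 5.3
   vertex 3.6 0.8 1.0
  endloop
 endfacet
 facet normal 0.533 0.466 -0.706
  outer loop
   vertex 4.3 4.7 4.1
   vertex 3.6 0.8 1.0
   vertex 0.8 3.7 0.8
  endloop
 endfacet
 facet normal 0.052 0.998 -0.022
  outer loop
   vertex 4.3 4.7 4.1
   vertex 1.1 4.9 5.7
   vertex 4.8 4.7 5.3
  endloop
 endfacet
 facet normal -0.056 0.971 -0.234
  outer loop
   vertex 4.3 4.7 4.1
   vertex 0.8 3.7 0.8
   vertex 1.1 4.9 5.7
  endloop
 endfacet
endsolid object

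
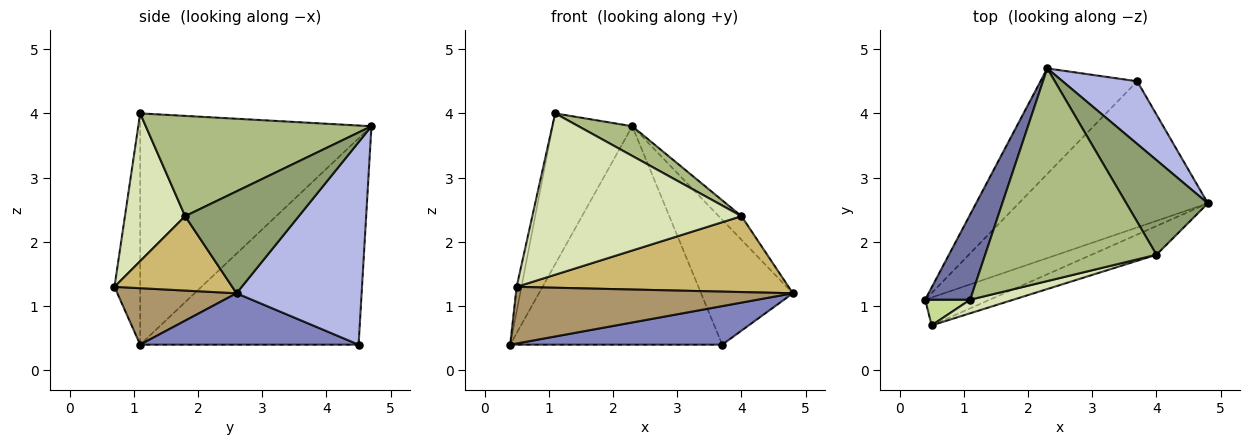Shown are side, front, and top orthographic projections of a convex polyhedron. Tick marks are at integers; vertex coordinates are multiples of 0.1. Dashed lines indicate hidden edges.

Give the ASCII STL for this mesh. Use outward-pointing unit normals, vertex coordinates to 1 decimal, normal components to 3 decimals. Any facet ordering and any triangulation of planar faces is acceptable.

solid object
 facet normal -0.930 0.320 0.181
  outer loop
   vertex 1.1 1.1 4.0
   vertex 2.3 4.7 3.8
   vertex 0.4 1.1 0.4
  endloop
 endfacet
 facet normal 0.254 -0.247 -0.935
  outer loop
   vertex 3.7 4.5 0.4
   vertex 4.8 2.6 1.2
   vertex 0.4 1.1 0.4
  endloop
 endfacet
 facet normal -0.680 0.660 -0.319
  outer loop
   vertex 3.7 4.5 0.4
   vertex 0.4 1.1 0.4
   vertex 2.3 4.7 3.8
  endloop
 endfacet
 facet normal 0.773 0.567 0.285
  outer loop
   vertex 3.7 4.5 0.4
   vertex 2.3 4.7 3.8
   vertex 4.8 2.6 1.2
  endloop
 endfacet
 facet normal 0.772 0.154 0.617
  outer loop
   vertex 4.0 1.8 2.4
   vertex 4.8 2.6 1.2
   vertex 2.3 4.7 3.8
  endloop
 endfacet
 facet normal 0.502 -0.120 0.857
  outer loop
   vertex 4.0 1.8 2.4
   vertex 2.3 4.7 3.8
   vertex 1.1 1.1 4.0
  endloop
 endfacet
 facet normal -0.965 0.181 0.188
  outer loop
   vertex 0.5 0.7 1.3
   vertex 1.1 1.1 4.0
   vertex 0.4 1.1 0.4
  endloop
 endfacet
 facet normal 0.276 -0.958 0.081
  outer loop
   vertex 0.5 0.7 1.3
   vertex 4.0 1.8 2.4
   vertex 1.1 1.1 4.0
  endloop
 endfacet
 facet normal 0.360 -0.837 -0.412
  outer loop
   vertex 0.5 0.7 1.3
   vertex 0.4 1.1 0.4
   vertex 4.8 2.6 1.2
  endloop
 endfacet
 facet normal 0.375 -0.867 -0.328
  outer loop
   vertex 0.5 0.7 1.3
   vertex 4.8 2.6 1.2
   vertex 4.0 1.8 2.4
  endloop
 endfacet
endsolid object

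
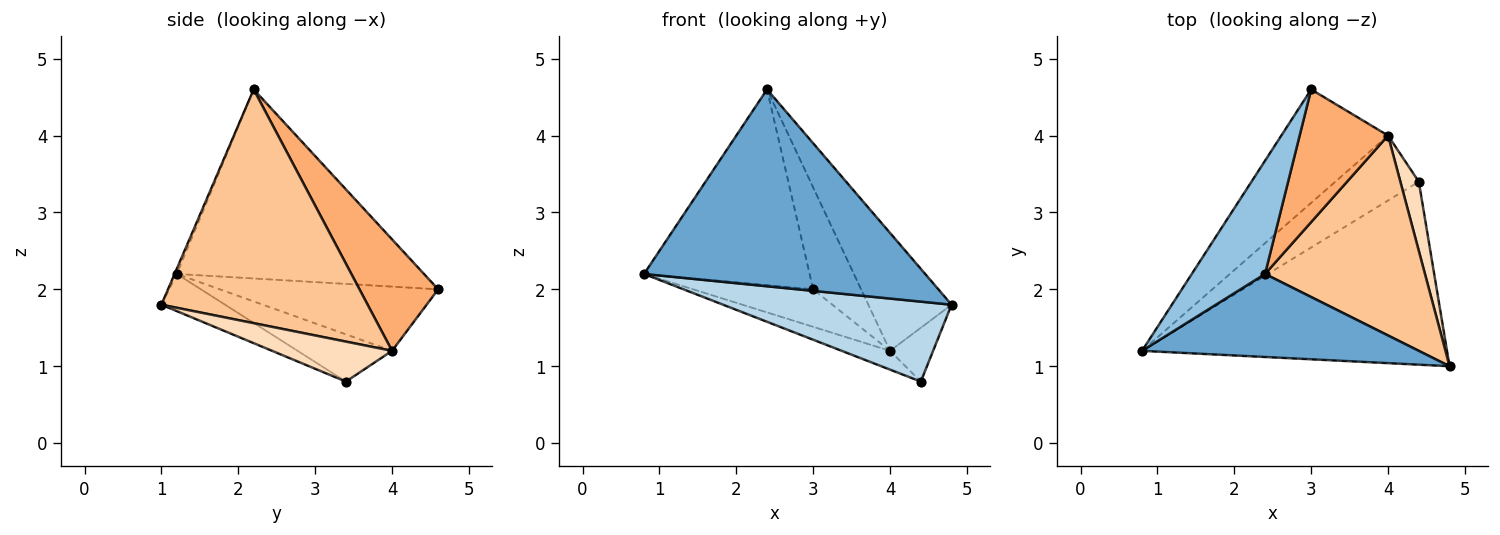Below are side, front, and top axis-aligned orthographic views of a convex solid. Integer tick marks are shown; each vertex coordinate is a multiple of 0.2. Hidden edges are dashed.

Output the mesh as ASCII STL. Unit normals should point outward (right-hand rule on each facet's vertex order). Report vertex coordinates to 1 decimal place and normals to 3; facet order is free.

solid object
 facet normal -0.007 -0.921 0.389
  outer loop
   vertex 2.4 2.2 4.6
   vertex 0.8 1.2 2.2
   vertex 4.8 1.0 1.8
  endloop
 endfacet
 facet normal -0.791 0.530 0.306
  outer loop
   vertex 2.4 2.2 4.6
   vertex 3.0 4.6 2.0
   vertex 0.8 1.2 2.2
  endloop
 endfacet
 facet normal -0.111 -0.398 -0.911
  outer loop
   vertex 4.4 3.4 0.8
   vertex 4.8 1.0 1.8
   vertex 0.8 1.2 2.2
  endloop
 endfacet
 facet normal -0.496 0.272 -0.824
  outer loop
   vertex 4.0 4.0 1.2
   vertex 0.8 1.2 2.2
   vertex 3.0 4.6 2.0
  endloop
 endfacet
 facet normal -0.478 0.244 -0.844
  outer loop
   vertex 4.0 4.0 1.2
   vertex 4.4 3.4 0.8
   vertex 0.8 1.2 2.2
  endloop
 endfacet
 facet normal 0.707 0.431 0.561
  outer loop
   vertex 4.0 4.0 1.2
   vertex 3.0 4.6 2.0
   vertex 2.4 2.2 4.6
  endloop
 endfacet
 facet normal 0.783 0.316 0.536
  outer loop
   vertex 4.0 4.0 1.2
   vertex 2.4 2.2 4.6
   vertex 4.8 1.0 1.8
  endloop
 endfacet
 facet normal 0.863 0.310 0.398
  outer loop
   vertex 4.0 4.0 1.2
   vertex 4.8 1.0 1.8
   vertex 4.4 3.4 0.8
  endloop
 endfacet
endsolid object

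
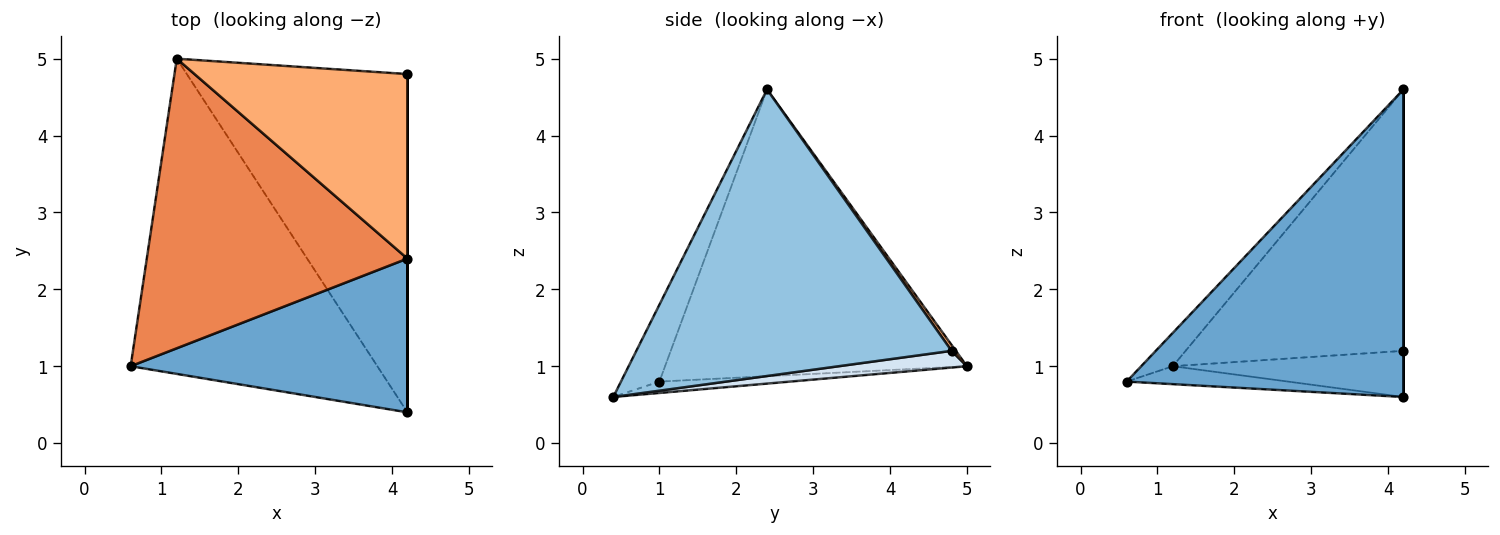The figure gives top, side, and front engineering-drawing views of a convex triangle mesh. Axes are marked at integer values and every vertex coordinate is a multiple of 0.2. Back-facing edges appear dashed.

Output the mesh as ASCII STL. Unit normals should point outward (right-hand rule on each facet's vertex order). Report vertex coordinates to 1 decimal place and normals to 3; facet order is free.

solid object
 facet normal -0.123 -0.888 0.444
  outer loop
   vertex 4.2 2.4 4.6
   vertex 0.6 1.0 0.8
   vertex 4.2 0.4 0.6
  endloop
 endfacet
 facet normal 1.000 0.000 0.000
  outer loop
   vertex 4.2 2.4 4.6
   vertex 4.2 0.4 0.6
   vertex 4.2 4.8 1.2
  endloop
 endfacet
 facet normal -0.046 0.057 -0.997
  outer loop
   vertex 1.2 5.0 1.0
   vertex 4.2 0.4 0.6
   vertex 0.6 1.0 0.8
  endloop
 endfacet
 facet normal 0.075 0.135 -0.988
  outer loop
   vertex 1.2 5.0 1.0
   vertex 4.2 4.8 1.2
   vertex 4.2 0.4 0.6
  endloop
 endfacet
 facet normal -0.738 0.077 0.671
  outer loop
   vertex 1.2 5.0 1.0
   vertex 0.6 1.0 0.8
   vertex 4.2 2.4 4.6
  endloop
 endfacet
 facet normal 0.016 0.817 0.577
  outer loop
   vertex 1.2 5.0 1.0
   vertex 4.2 2.4 4.6
   vertex 4.2 4.8 1.2
  endloop
 endfacet
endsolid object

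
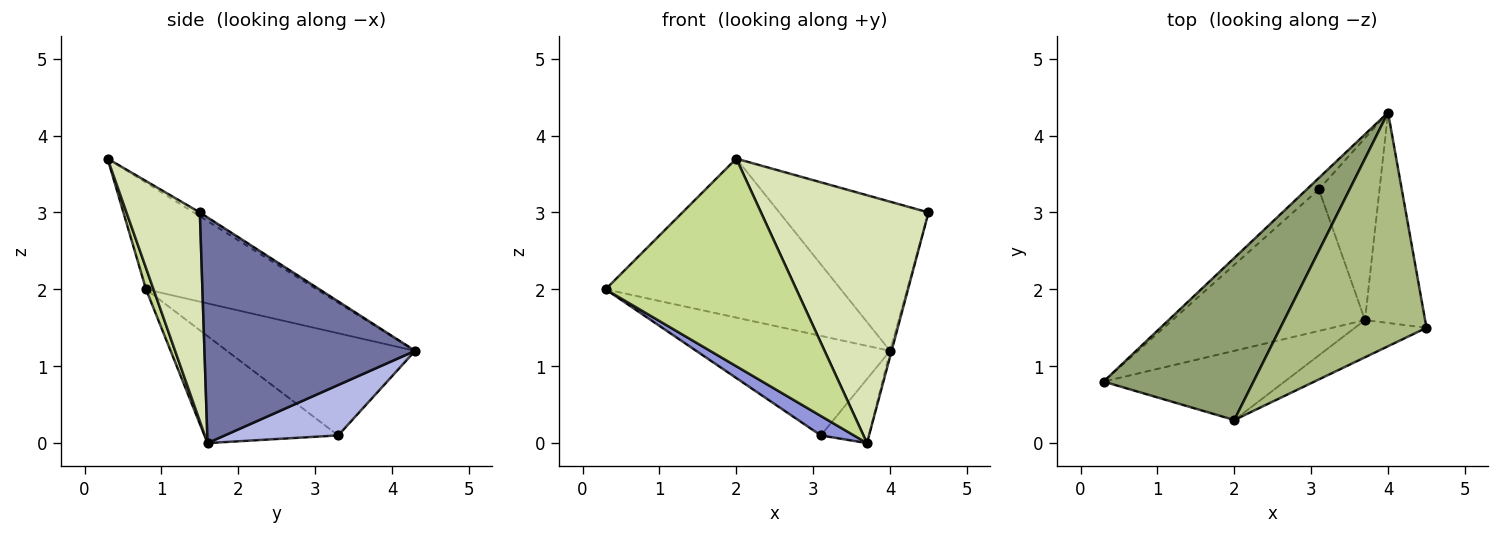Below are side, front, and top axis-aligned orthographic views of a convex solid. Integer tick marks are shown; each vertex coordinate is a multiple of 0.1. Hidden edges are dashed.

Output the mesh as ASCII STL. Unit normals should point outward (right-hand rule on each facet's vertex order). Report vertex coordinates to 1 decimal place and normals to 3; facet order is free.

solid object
 facet normal 0.966 0.007 -0.257
  outer loop
   vertex 3.7 1.6 0.0
   vertex 4.0 4.3 1.2
   vertex 4.5 1.5 3.0
  endloop
 endfacet
 facet normal -0.694 0.715 -0.082
  outer loop
   vertex 3.1 3.3 0.1
   vertex 0.3 0.8 2.0
   vertex 4.0 4.3 1.2
  endloop
 endfacet
 facet normal -0.482 -0.119 -0.868
  outer loop
   vertex 3.1 3.3 0.1
   vertex 3.7 1.6 0.0
   vertex 0.3 0.8 2.0
  endloop
 endfacet
 facet normal 0.617 0.261 -0.742
  outer loop
   vertex 3.1 3.3 0.1
   vertex 4.0 4.3 1.2
   vertex 3.7 1.6 0.0
  endloop
 endfacet
 facet normal -0.453 0.624 0.637
  outer loop
   vertex 2.0 0.3 3.7
   vertex 4.0 4.3 1.2
   vertex 0.3 0.8 2.0
  endloop
 endfacet
 facet normal -0.022 0.538 0.843
  outer loop
   vertex 2.0 0.3 3.7
   vertex 4.5 1.5 3.0
   vertex 4.0 4.3 1.2
  endloop
 endfacet
 facet normal 0.037 -0.948 -0.316
  outer loop
   vertex 2.0 0.3 3.7
   vertex 0.3 0.8 2.0
   vertex 3.7 1.6 0.0
  endloop
 endfacet
 facet normal 0.397 -0.907 -0.136
  outer loop
   vertex 2.0 0.3 3.7
   vertex 3.7 1.6 0.0
   vertex 4.5 1.5 3.0
  endloop
 endfacet
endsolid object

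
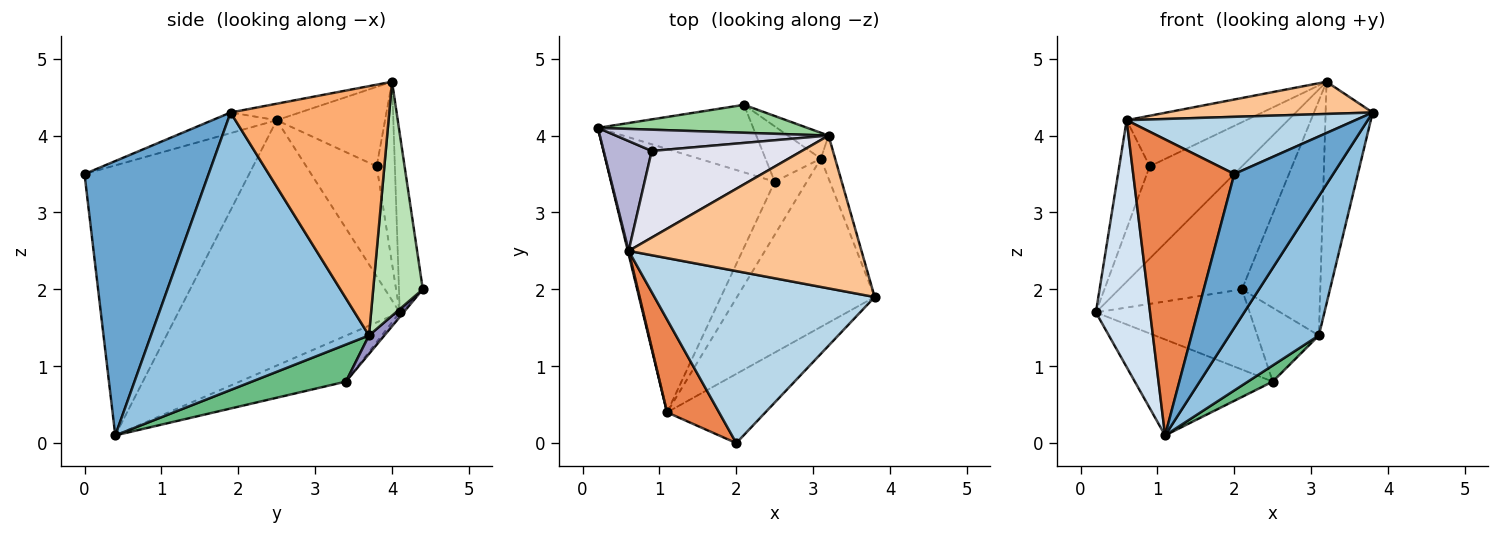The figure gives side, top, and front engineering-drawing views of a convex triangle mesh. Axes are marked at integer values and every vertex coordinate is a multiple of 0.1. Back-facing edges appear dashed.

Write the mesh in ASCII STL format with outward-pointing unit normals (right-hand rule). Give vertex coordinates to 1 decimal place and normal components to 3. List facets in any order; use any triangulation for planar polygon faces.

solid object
 facet normal 0.753 -0.600 -0.270
  outer loop
   vertex 2.0 0.0 3.5
   vertex 1.1 0.4 0.1
   vertex 3.8 1.9 4.3
  endloop
 endfacet
 facet normal 0.841 -0.345 -0.417
  outer loop
   vertex 3.1 3.7 1.4
   vertex 3.8 1.9 4.3
   vertex 1.1 0.4 0.1
  endloop
 endfacet
 facet normal -0.088 -0.314 0.945
  outer loop
   vertex 0.6 2.5 4.2
   vertex 2.0 0.0 3.5
   vertex 3.8 1.9 4.3
  endloop
 endfacet
 facet normal -0.971 -0.238 0.003
  outer loop
   vertex 0.6 2.5 4.2
   vertex 0.2 4.1 1.7
   vertex 1.1 0.4 0.1
  endloop
 endfacet
 facet normal -0.841 -0.516 0.162
  outer loop
   vertex 0.6 2.5 4.2
   vertex 1.1 0.4 0.1
   vertex 2.0 0.0 3.5
  endloop
 endfacet
 facet normal 0.957 0.284 -0.055
  outer loop
   vertex 3.2 4.0 4.7
   vertex 3.8 1.9 4.3
   vertex 3.1 3.7 1.4
  endloop
 endfacet
 facet normal -0.069 -0.206 0.976
  outer loop
   vertex 3.2 4.0 4.7
   vertex 0.6 2.5 4.2
   vertex 3.8 1.9 4.3
  endloop
 endfacet
 facet normal -0.255 0.331 -0.909
  outer loop
   vertex 2.5 3.4 0.8
   vertex 1.1 0.4 0.1
   vertex 0.2 4.1 1.7
  endloop
 endfacet
 facet normal 0.741 -0.196 -0.643
  outer loop
   vertex 2.5 3.4 0.8
   vertex 3.1 3.7 1.4
   vertex 1.1 0.4 0.1
  endloop
 endfacet
 facet normal -0.186 0.958 0.218
  outer loop
   vertex 2.1 4.4 2.0
   vertex 0.2 4.1 1.7
   vertex 3.2 4.0 4.7
  endloop
 endfacet
 facet normal 0.533 0.841 -0.093
  outer loop
   vertex 2.1 4.4 2.0
   vertex 3.2 4.0 4.7
   vertex 3.1 3.7 1.4
  endloop
 endfacet
 facet normal -0.019 0.765 -0.644
  outer loop
   vertex 2.1 4.4 2.0
   vertex 2.5 3.4 0.8
   vertex 0.2 4.1 1.7
  endloop
 endfacet
 facet normal 0.196 0.784 -0.588
  outer loop
   vertex 2.1 4.4 2.0
   vertex 3.1 3.7 1.4
   vertex 2.5 3.4 0.8
  endloop
 endfacet
 facet normal -0.852 0.368 0.372
  outer loop
   vertex 0.9 3.8 3.6
   vertex 0.2 4.1 1.7
   vertex 0.6 2.5 4.2
  endloop
 endfacet
 facet normal -0.189 0.957 0.221
  outer loop
   vertex 0.9 3.8 3.6
   vertex 3.2 4.0 4.7
   vertex 0.2 4.1 1.7
  endloop
 endfacet
 facet normal -0.416 0.458 0.786
  outer loop
   vertex 0.9 3.8 3.6
   vertex 0.6 2.5 4.2
   vertex 3.2 4.0 4.7
  endloop
 endfacet
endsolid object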